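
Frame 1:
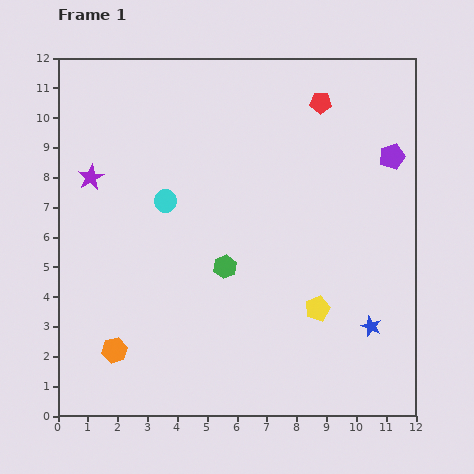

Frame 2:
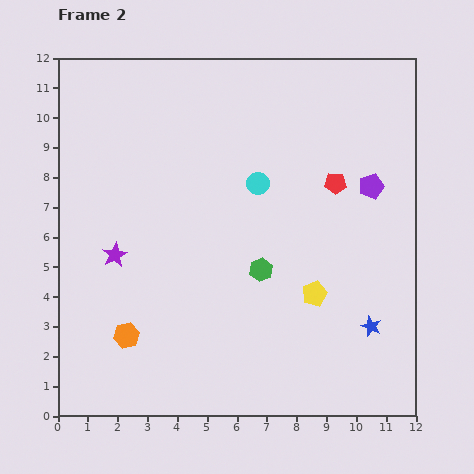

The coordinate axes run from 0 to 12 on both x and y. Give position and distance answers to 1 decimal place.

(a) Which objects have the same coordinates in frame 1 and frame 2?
the blue star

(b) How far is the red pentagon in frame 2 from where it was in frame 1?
2.7

The red pentagon moved from (8.8, 10.5) to (9.3, 7.8), a distance of √(0.5² + 2.7²) ≈ 2.7.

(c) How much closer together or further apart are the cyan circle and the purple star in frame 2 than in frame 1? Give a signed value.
+2.8

Distance in frame 1: 2.6. Distance in frame 2: 5.4.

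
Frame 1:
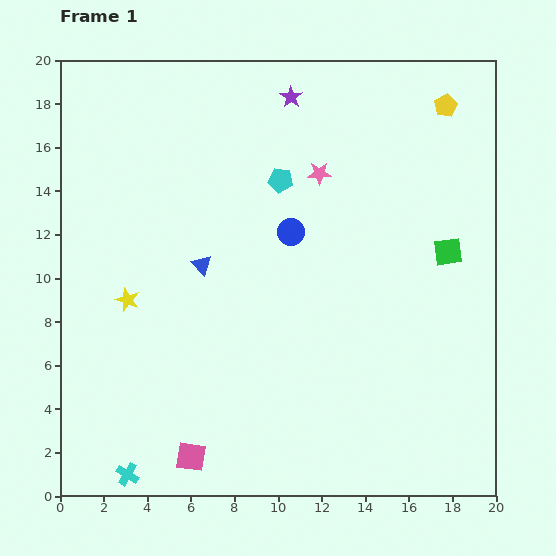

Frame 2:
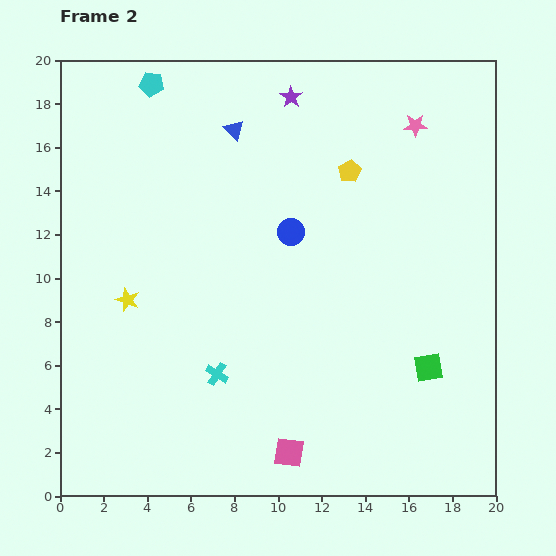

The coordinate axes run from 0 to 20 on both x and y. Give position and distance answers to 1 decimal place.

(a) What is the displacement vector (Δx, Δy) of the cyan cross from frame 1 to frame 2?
(4.1, 4.6)

The cyan cross was at (3.1, 1.0) in frame 1 and (7.2, 5.6) in frame 2.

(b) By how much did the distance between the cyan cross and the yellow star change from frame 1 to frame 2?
-2.7

Distance in frame 1: 8.0. Distance in frame 2: 5.3.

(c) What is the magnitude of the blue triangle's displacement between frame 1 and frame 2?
6.4

The blue triangle moved from (6.5, 10.6) to (8.0, 16.8), a distance of √(1.5² + 6.2²) ≈ 6.4.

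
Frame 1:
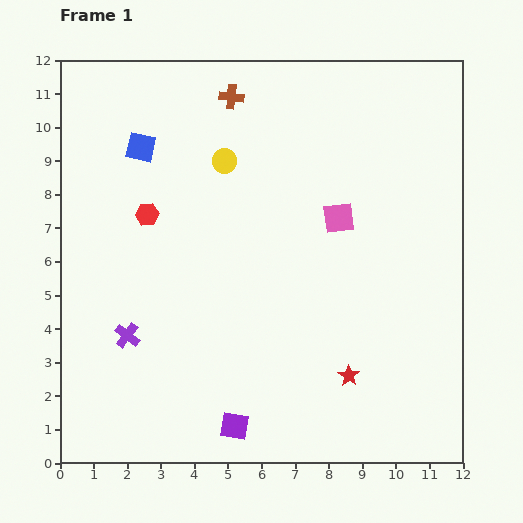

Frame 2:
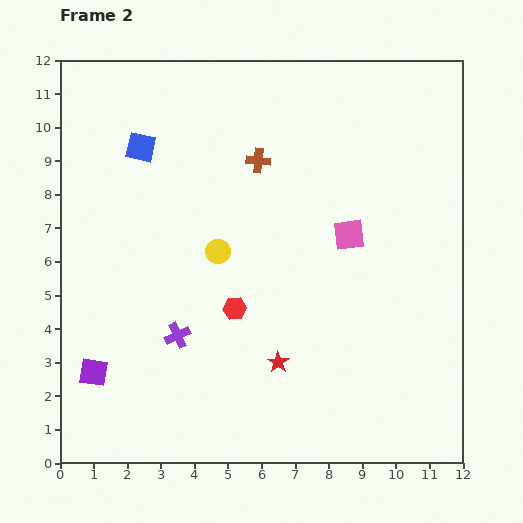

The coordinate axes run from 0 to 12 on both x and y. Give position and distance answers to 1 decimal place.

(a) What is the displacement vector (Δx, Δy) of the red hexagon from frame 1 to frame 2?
(2.6, -2.8)

The red hexagon was at (2.6, 7.4) in frame 1 and (5.2, 4.6) in frame 2.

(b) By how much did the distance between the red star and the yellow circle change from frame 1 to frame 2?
-3.6

Distance in frame 1: 7.4. Distance in frame 2: 3.8.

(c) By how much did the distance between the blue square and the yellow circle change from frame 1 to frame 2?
+1.4

Distance in frame 1: 2.5. Distance in frame 2: 3.9.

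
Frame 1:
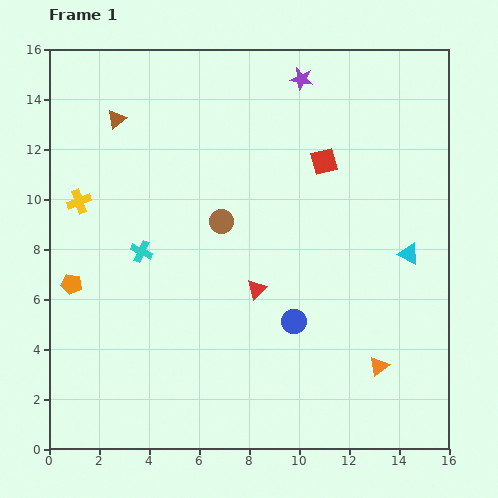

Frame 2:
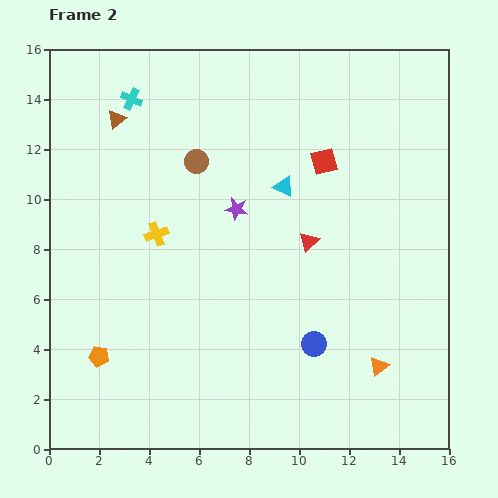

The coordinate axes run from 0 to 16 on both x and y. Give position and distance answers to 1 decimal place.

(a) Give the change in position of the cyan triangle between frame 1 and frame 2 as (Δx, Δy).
(-5.0, 2.7)

The cyan triangle was at (14.4, 7.8) in frame 1 and (9.4, 10.5) in frame 2.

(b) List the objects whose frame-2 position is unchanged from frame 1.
the orange triangle, the brown triangle, the red square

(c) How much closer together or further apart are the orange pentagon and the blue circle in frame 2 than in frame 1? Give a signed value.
-0.4

Distance in frame 1: 9.0. Distance in frame 2: 8.6.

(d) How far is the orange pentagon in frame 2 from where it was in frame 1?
3.1

The orange pentagon moved from (0.9, 6.6) to (2.0, 3.7), a distance of √(1.1² + 2.9²) ≈ 3.1.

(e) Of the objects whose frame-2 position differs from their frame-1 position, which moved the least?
the blue circle

(moved 1.2)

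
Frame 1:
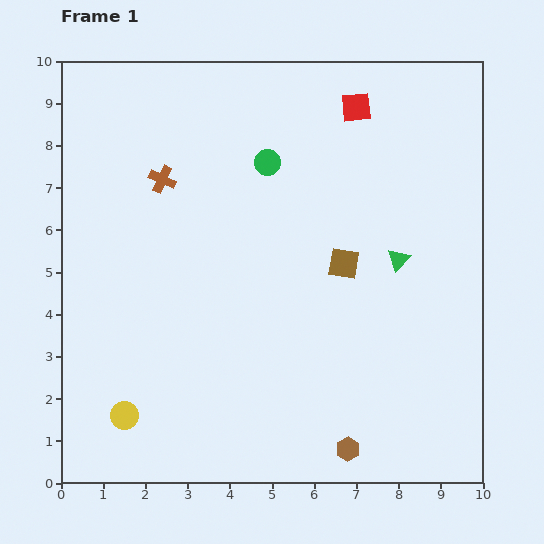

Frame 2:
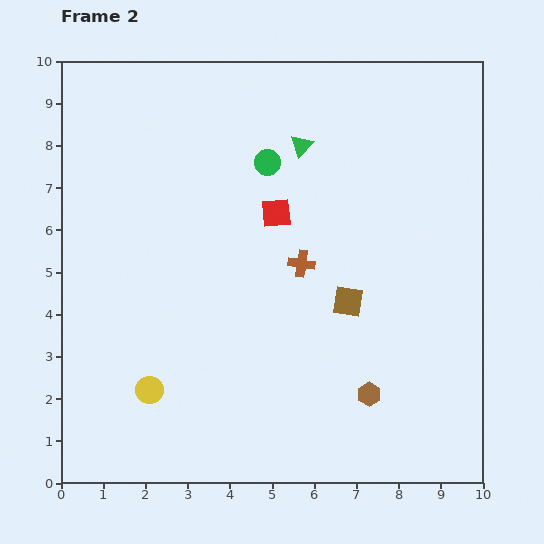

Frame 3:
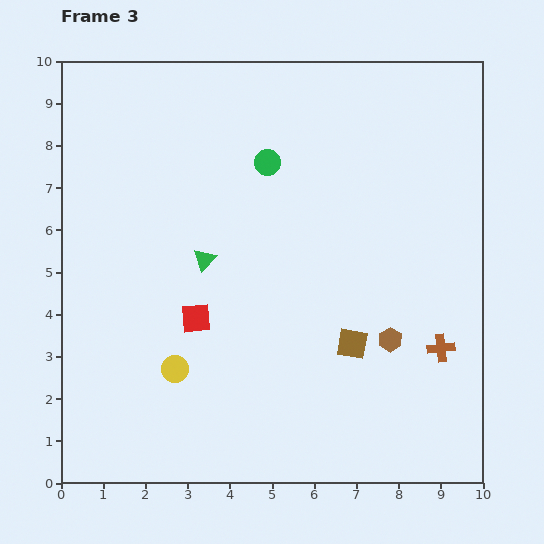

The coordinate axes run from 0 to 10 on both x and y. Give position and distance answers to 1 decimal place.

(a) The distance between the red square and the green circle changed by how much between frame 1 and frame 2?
-1.3

Distance in frame 1: 2.5. Distance in frame 2: 1.2.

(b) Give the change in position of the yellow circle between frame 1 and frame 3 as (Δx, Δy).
(1.2, 1.1)

The yellow circle was at (1.5, 1.6) in frame 1 and (2.7, 2.7) in frame 3.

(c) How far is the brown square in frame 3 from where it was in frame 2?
1.0

The brown square moved from (6.8, 4.3) to (6.9, 3.3), a distance of √(0.1² + 1.0²) ≈ 1.0.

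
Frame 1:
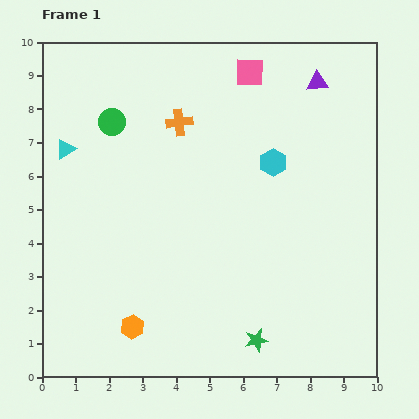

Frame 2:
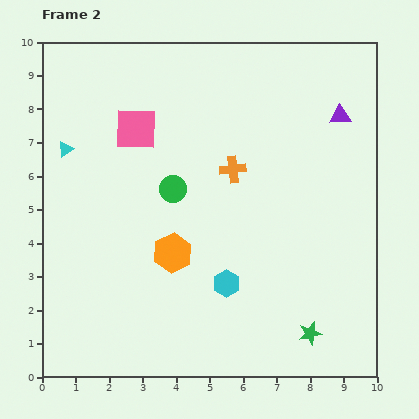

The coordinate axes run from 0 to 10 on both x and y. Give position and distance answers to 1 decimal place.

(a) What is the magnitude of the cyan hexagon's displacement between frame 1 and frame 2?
3.9

The cyan hexagon moved from (6.9, 6.4) to (5.5, 2.8), a distance of √(1.4² + 3.6²) ≈ 3.9.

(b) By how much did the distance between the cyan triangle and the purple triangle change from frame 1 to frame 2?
+0.5

Distance in frame 1: 7.8. Distance in frame 2: 8.3.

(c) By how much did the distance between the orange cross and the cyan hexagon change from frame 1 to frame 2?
+0.4

Distance in frame 1: 3.0. Distance in frame 2: 3.4.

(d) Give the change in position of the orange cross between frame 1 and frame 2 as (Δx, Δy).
(1.6, -1.4)

The orange cross was at (4.1, 7.6) in frame 1 and (5.7, 6.2) in frame 2.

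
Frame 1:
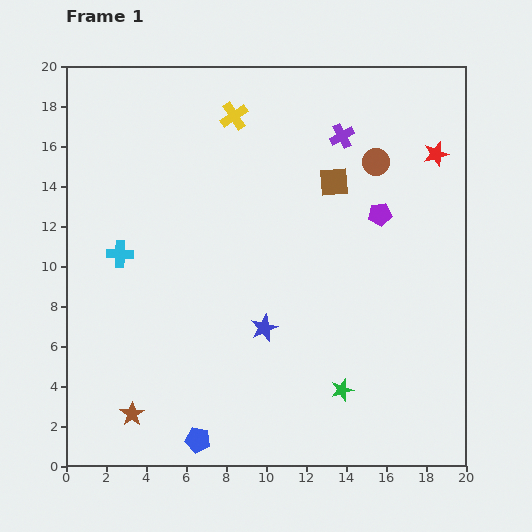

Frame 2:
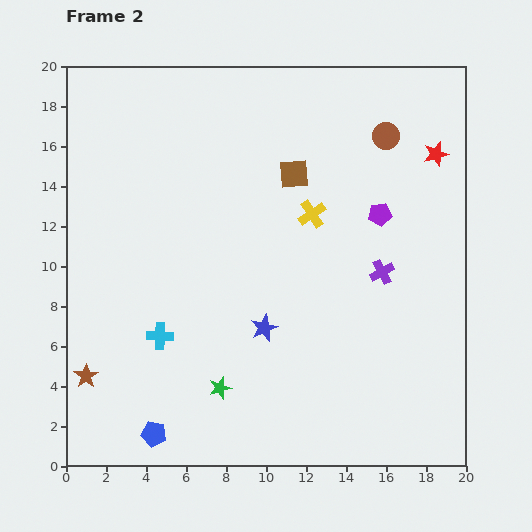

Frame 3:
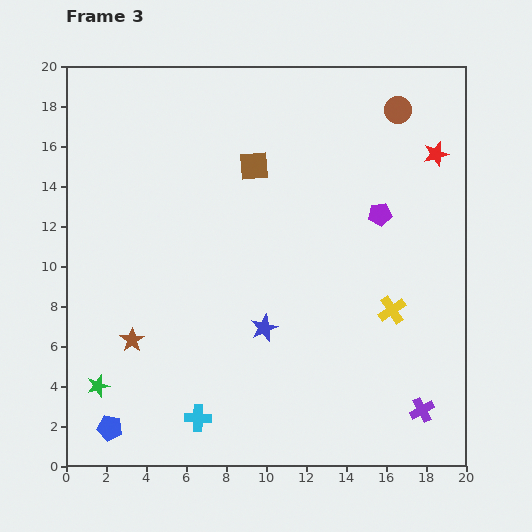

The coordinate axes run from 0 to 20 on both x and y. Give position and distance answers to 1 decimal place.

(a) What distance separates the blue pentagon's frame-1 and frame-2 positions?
2.2

The blue pentagon moved from (6.6, 1.3) to (4.4, 1.6), a distance of √(2.2² + 0.3²) ≈ 2.2.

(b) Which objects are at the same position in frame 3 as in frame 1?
the blue star, the purple pentagon, the red star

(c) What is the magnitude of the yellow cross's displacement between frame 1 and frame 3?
12.5

The yellow cross moved from (8.4, 17.5) to (16.3, 7.8), a distance of √(7.9² + 9.7²) ≈ 12.5.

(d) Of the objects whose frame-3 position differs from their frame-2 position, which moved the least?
the brown circle

(moved 1.4)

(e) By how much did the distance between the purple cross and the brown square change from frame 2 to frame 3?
+8.2

Distance in frame 2: 6.6. Distance in frame 3: 14.8.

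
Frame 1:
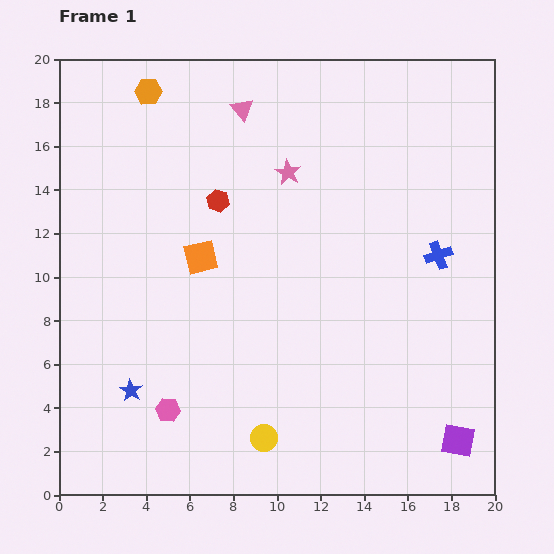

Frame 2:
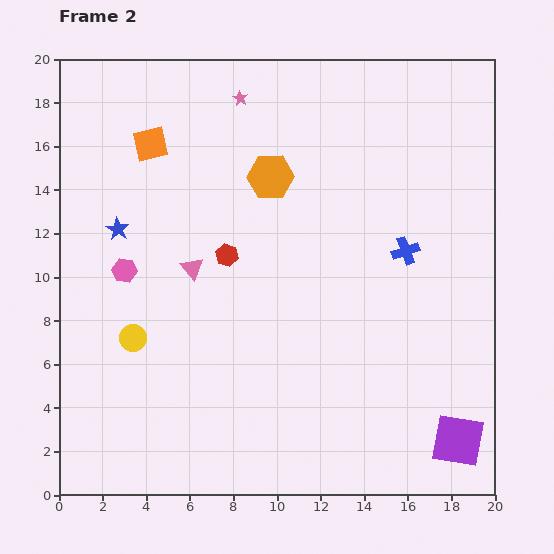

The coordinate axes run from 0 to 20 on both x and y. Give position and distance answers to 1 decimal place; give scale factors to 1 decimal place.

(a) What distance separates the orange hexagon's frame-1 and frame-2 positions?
6.8

The orange hexagon moved from (4.1, 18.5) to (9.7, 14.6), a distance of √(5.6² + 3.9²) ≈ 6.8.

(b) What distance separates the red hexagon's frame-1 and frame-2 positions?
2.5

The red hexagon moved from (7.3, 13.5) to (7.7, 11.0), a distance of √(0.4² + 2.5²) ≈ 2.5.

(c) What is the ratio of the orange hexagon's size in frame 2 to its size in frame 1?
1.7×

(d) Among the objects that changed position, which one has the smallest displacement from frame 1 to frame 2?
the blue cross

(moved 1.5)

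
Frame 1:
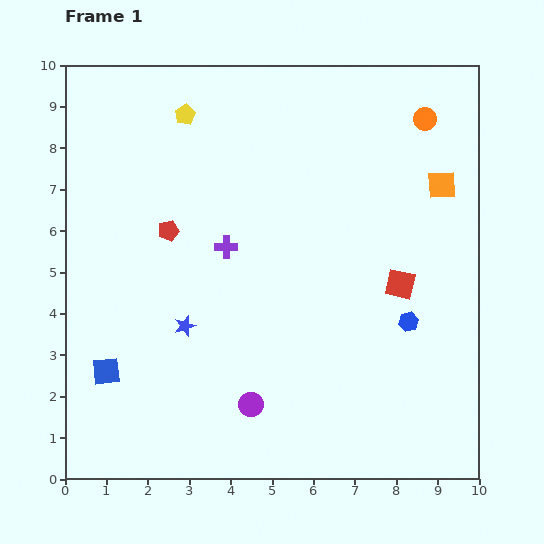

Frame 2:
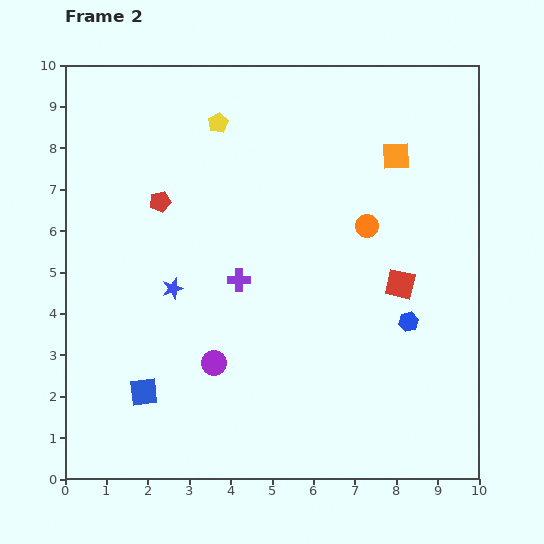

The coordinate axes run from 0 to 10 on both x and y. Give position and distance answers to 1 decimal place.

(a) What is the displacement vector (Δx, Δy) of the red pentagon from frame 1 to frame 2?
(-0.2, 0.7)

The red pentagon was at (2.5, 6.0) in frame 1 and (2.3, 6.7) in frame 2.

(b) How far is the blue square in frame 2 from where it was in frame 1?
1.0

The blue square moved from (1.0, 2.6) to (1.9, 2.1), a distance of √(0.9² + 0.5²) ≈ 1.0.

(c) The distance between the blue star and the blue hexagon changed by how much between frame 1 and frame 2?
+0.4

Distance in frame 1: 5.4. Distance in frame 2: 5.8.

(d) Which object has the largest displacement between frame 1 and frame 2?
the orange circle

(moved 3.0; next 1.3)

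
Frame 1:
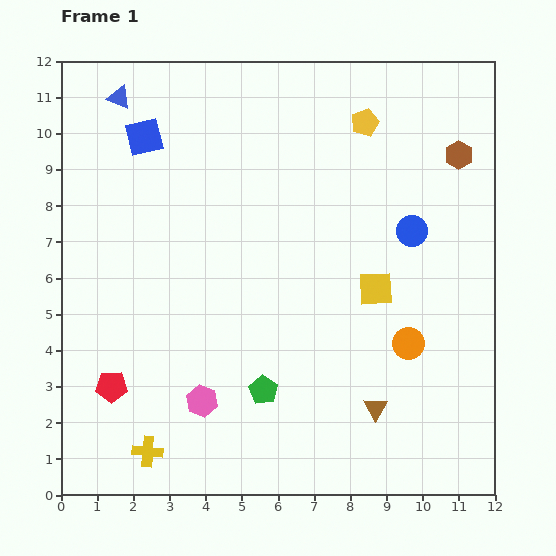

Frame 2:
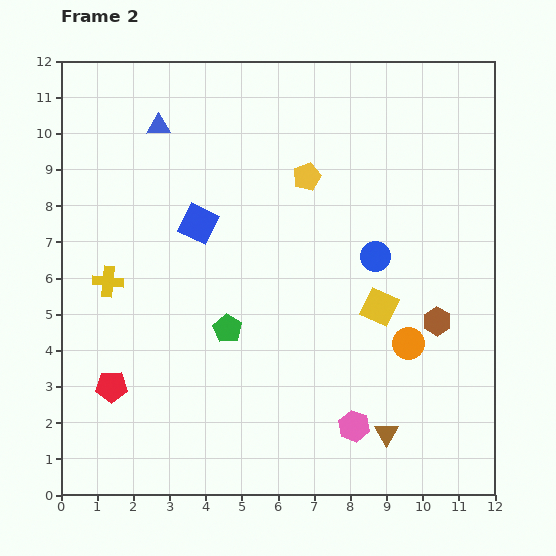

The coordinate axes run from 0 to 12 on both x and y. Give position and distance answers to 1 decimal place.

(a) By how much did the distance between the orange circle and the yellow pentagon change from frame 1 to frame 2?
-0.8

Distance in frame 1: 6.2. Distance in frame 2: 5.4.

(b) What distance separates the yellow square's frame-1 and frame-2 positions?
0.5

The yellow square moved from (8.7, 5.7) to (8.8, 5.2), a distance of √(0.1² + 0.5²) ≈ 0.5.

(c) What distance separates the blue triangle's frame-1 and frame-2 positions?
1.4

The blue triangle moved from (1.6, 11.0) to (2.7, 10.2), a distance of √(1.1² + 0.8²) ≈ 1.4.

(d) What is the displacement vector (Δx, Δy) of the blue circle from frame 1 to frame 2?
(-1.0, -0.7)

The blue circle was at (9.7, 7.3) in frame 1 and (8.7, 6.6) in frame 2.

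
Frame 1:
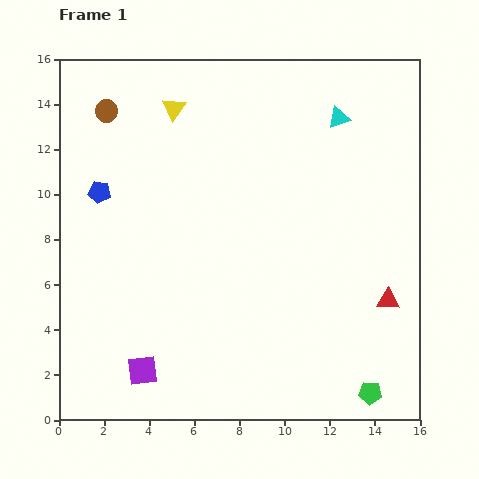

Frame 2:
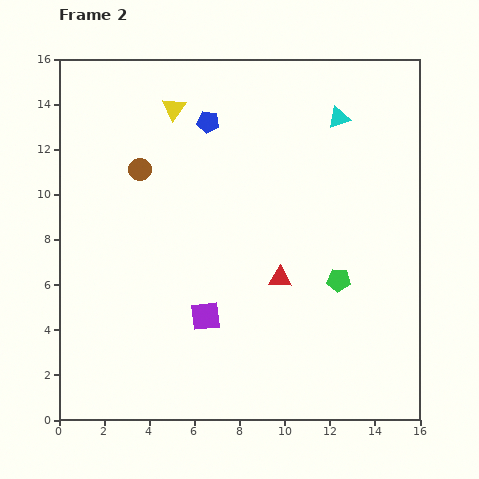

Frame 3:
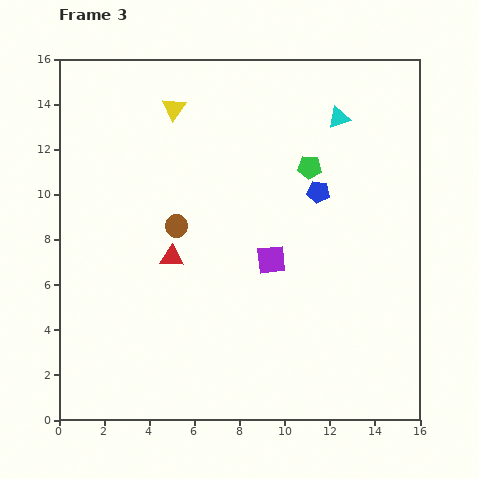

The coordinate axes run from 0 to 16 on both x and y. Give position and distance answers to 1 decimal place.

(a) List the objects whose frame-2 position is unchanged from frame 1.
the cyan triangle, the yellow triangle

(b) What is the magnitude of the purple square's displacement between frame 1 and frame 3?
7.5

The purple square moved from (3.7, 2.2) to (9.4, 7.1), a distance of √(5.7² + 4.9²) ≈ 7.5.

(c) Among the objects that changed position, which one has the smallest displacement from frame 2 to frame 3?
the brown circle

(moved 3.0)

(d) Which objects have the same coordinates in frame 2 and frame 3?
the cyan triangle, the yellow triangle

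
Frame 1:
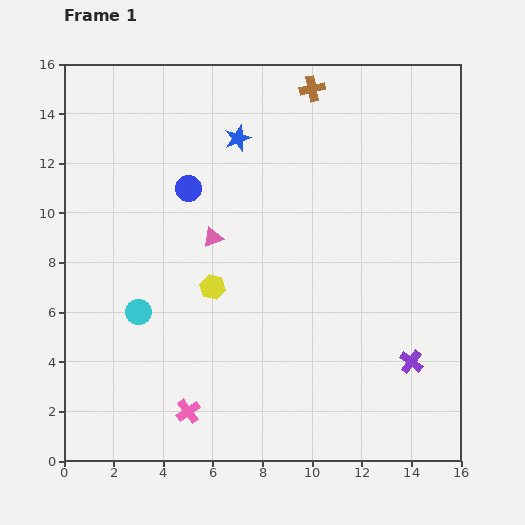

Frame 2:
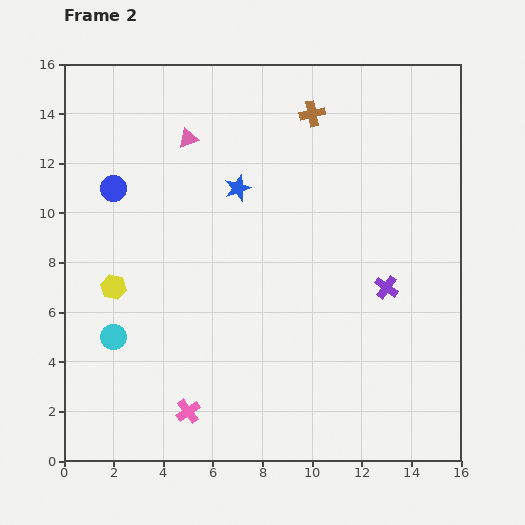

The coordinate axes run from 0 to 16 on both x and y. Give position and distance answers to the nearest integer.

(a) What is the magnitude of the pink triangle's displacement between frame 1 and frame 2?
4

The pink triangle moved from (6, 9) to (5, 13), a distance of √(1² + 4²) ≈ 4.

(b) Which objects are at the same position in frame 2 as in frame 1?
the pink cross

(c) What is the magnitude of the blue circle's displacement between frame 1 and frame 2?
3

The blue circle moved from (5, 11) to (2, 11), a distance of √(3² + 0²) ≈ 3.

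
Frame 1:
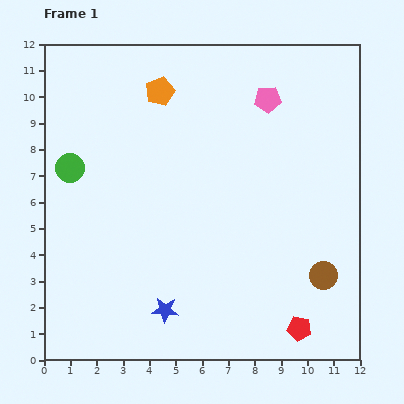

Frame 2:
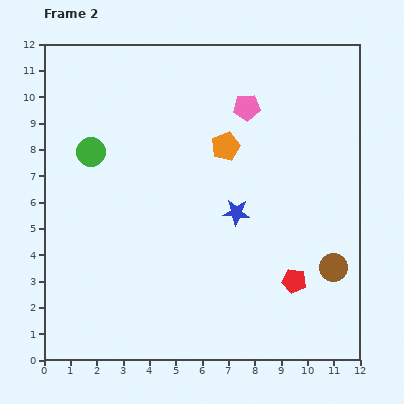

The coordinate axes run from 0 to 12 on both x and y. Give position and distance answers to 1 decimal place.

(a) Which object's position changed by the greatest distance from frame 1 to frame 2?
the blue star

(moved 4.6; next 3.3)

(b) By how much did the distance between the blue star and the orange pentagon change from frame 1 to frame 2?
-5.8

Distance in frame 1: 8.3. Distance in frame 2: 2.5.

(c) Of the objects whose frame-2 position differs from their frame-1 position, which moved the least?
the brown circle

(moved 0.5)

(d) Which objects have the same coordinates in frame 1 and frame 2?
none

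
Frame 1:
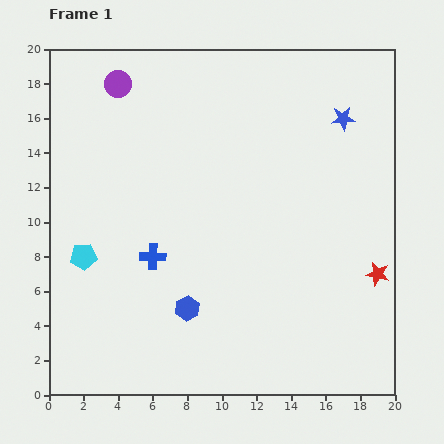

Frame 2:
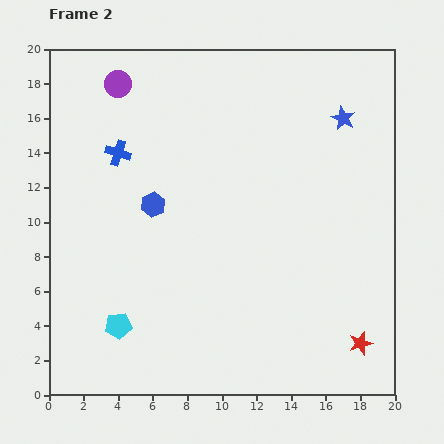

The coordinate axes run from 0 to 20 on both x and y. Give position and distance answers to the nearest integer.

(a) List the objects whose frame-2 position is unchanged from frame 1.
the blue star, the purple circle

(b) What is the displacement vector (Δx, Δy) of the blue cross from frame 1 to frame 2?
(-2, 6)

The blue cross was at (6, 8) in frame 1 and (4, 14) in frame 2.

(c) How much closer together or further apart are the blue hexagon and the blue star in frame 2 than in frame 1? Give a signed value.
-2

Distance in frame 1: 14. Distance in frame 2: 12.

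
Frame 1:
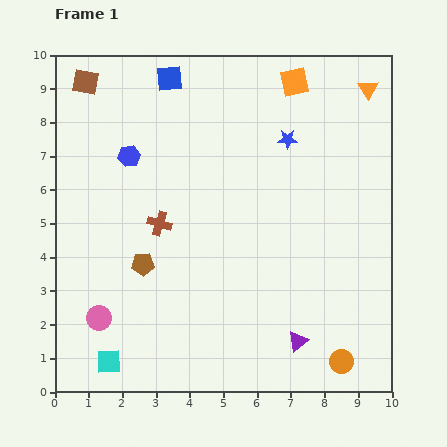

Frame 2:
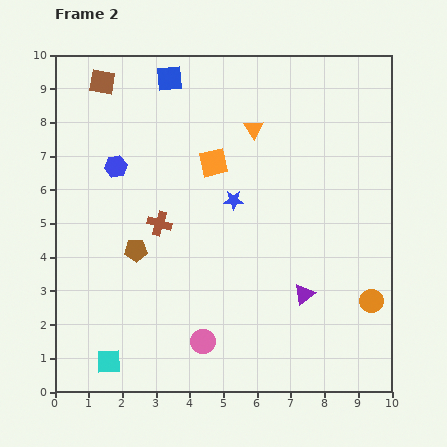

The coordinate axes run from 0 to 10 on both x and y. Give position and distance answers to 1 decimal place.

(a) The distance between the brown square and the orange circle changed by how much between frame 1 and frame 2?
-1.0

Distance in frame 1: 11.3. Distance in frame 2: 10.3.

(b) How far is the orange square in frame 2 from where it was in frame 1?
3.4

The orange square moved from (7.1, 9.2) to (4.7, 6.8), a distance of √(2.4² + 2.4²) ≈ 3.4.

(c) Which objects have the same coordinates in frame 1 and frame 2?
the cyan square, the blue square, the brown cross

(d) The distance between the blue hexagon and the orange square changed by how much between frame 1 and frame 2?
-2.5

Distance in frame 1: 5.4. Distance in frame 2: 2.9.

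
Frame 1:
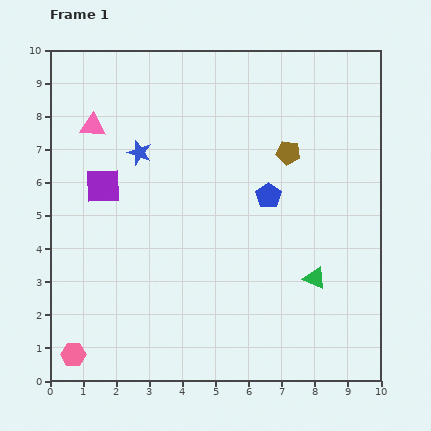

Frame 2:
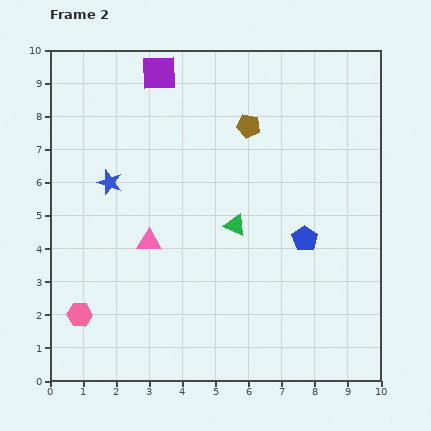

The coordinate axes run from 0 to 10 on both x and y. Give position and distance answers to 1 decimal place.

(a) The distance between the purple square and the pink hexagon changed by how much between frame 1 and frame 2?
+2.5

Distance in frame 1: 5.2. Distance in frame 2: 7.7.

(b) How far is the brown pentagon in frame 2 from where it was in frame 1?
1.4

The brown pentagon moved from (7.2, 6.9) to (6.0, 7.7), a distance of √(1.2² + 0.8²) ≈ 1.4.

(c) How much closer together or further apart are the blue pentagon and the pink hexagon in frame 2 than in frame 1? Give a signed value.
-0.4

Distance in frame 1: 7.6. Distance in frame 2: 7.2.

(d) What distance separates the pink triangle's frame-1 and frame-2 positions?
3.9

The pink triangle moved from (1.3, 7.7) to (3.0, 4.2), a distance of √(1.7² + 3.5²) ≈ 3.9.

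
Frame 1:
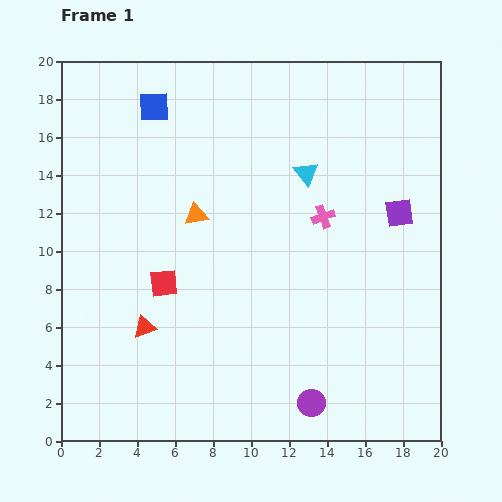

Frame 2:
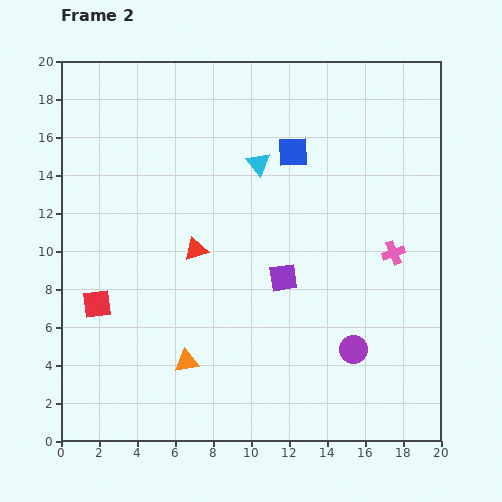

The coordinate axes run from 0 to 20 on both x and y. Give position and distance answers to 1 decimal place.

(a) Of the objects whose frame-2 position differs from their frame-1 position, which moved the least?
the cyan triangle

(moved 2.5)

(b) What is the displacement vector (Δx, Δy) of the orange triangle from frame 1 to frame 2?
(-0.5, -7.7)

The orange triangle was at (7.1, 11.9) in frame 1 and (6.6, 4.2) in frame 2.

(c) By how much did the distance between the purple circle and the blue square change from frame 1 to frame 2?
-6.8

Distance in frame 1: 17.7. Distance in frame 2: 10.9.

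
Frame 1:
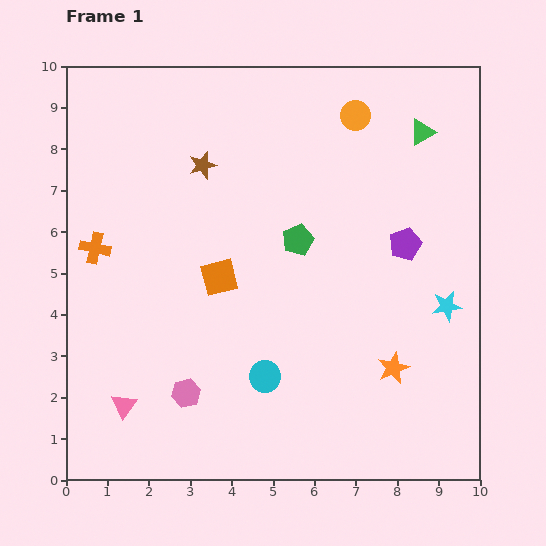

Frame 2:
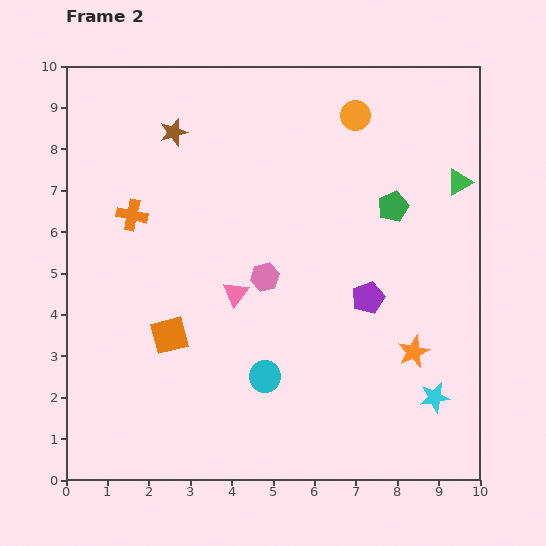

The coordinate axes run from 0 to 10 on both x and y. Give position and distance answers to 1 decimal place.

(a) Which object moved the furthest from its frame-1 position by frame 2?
the pink triangle

(moved 3.8; next 3.4)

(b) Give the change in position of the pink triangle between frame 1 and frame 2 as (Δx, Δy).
(2.7, 2.7)

The pink triangle was at (1.4, 1.8) in frame 1 and (4.1, 4.5) in frame 2.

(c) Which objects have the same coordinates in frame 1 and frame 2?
the cyan circle, the orange circle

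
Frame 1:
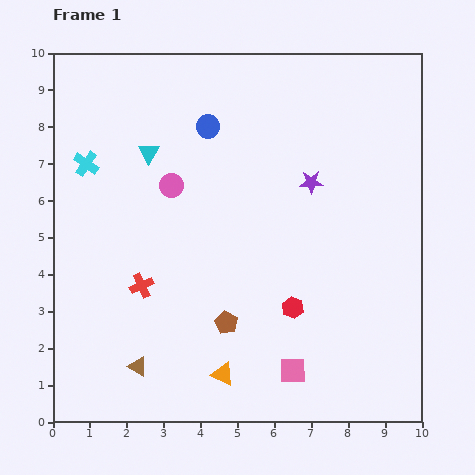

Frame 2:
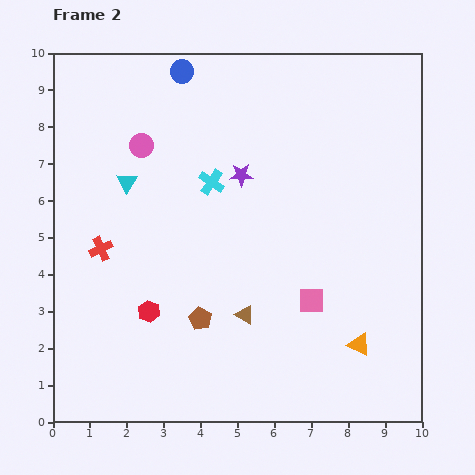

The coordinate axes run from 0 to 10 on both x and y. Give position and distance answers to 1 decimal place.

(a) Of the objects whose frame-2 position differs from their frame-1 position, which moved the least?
the brown pentagon

(moved 0.7)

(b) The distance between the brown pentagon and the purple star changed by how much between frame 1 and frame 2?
-0.3

Distance in frame 1: 4.4. Distance in frame 2: 4.1.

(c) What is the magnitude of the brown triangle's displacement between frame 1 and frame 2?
3.2

The brown triangle moved from (2.3, 1.5) to (5.2, 2.9), a distance of √(2.9² + 1.4²) ≈ 3.2.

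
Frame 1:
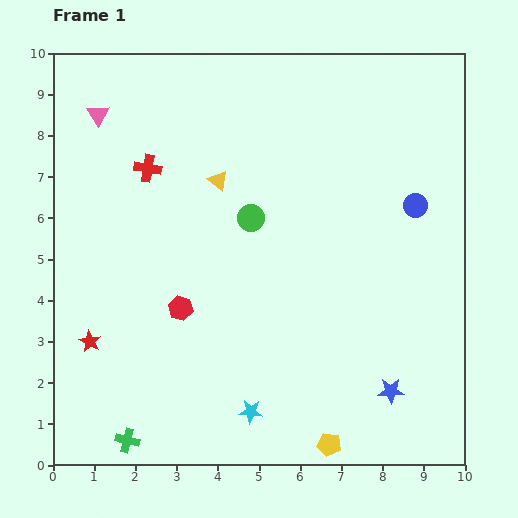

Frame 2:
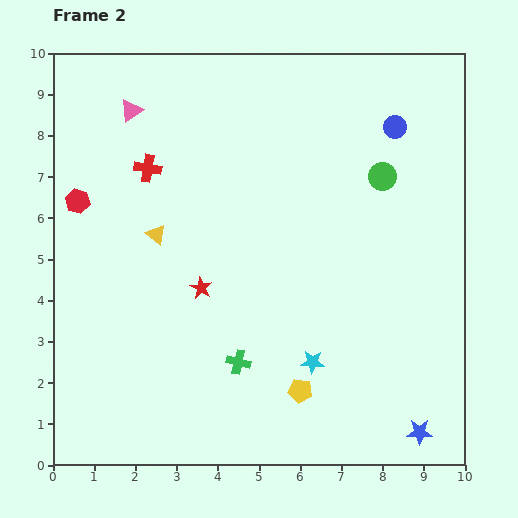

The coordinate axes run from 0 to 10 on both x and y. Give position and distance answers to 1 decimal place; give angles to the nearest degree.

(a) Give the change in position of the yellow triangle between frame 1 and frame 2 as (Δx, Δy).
(-1.5, -1.3)

The yellow triangle was at (4.0, 6.9) in frame 1 and (2.5, 5.6) in frame 2.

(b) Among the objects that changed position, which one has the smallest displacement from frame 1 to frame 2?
the pink triangle

(moved 0.8)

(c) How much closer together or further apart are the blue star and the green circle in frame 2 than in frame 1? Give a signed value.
+0.9

Distance in frame 1: 5.4. Distance in frame 2: 6.3.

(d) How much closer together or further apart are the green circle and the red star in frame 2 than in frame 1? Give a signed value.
+0.3

Distance in frame 1: 4.9. Distance in frame 2: 5.2.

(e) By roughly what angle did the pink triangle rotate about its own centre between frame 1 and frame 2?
27° clockwise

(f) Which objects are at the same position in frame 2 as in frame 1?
the red cross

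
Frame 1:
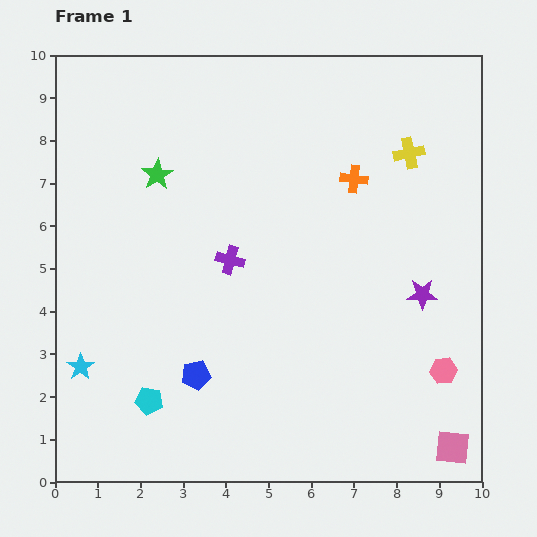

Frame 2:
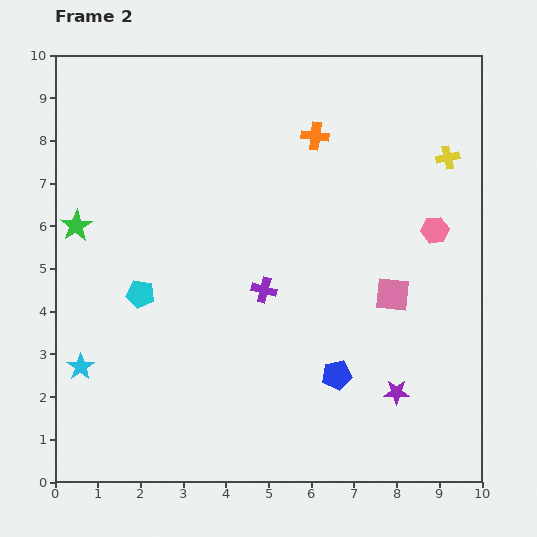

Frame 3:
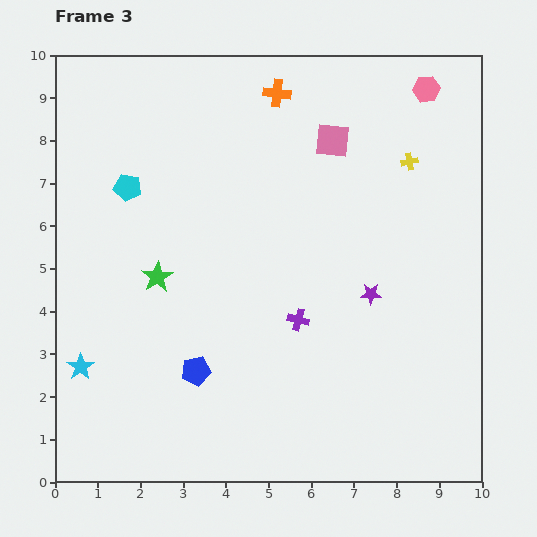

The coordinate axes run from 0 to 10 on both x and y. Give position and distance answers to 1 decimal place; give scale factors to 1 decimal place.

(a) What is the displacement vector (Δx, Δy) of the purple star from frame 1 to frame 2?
(-0.6, -2.3)

The purple star was at (8.6, 4.4) in frame 1 and (8.0, 2.1) in frame 2.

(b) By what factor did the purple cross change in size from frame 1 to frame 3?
0.8×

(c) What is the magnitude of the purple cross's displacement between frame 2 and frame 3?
1.1

The purple cross moved from (4.9, 4.5) to (5.7, 3.8), a distance of √(0.8² + 0.7²) ≈ 1.1.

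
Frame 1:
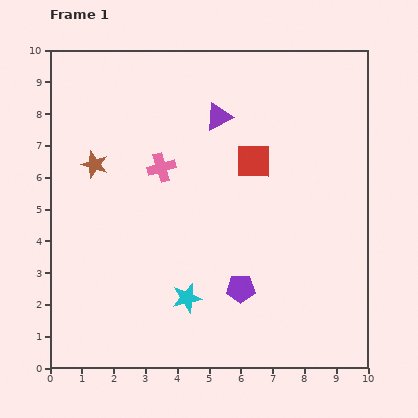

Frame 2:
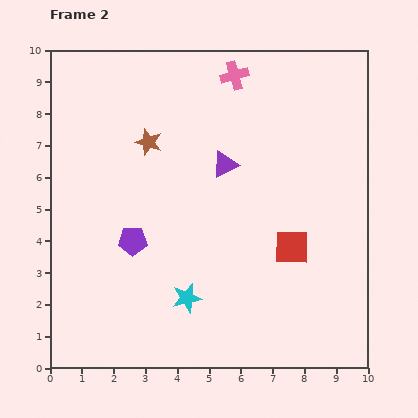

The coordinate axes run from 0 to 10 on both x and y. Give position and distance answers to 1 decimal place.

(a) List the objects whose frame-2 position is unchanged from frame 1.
the cyan star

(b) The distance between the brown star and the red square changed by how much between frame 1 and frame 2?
+0.6

Distance in frame 1: 5.0. Distance in frame 2: 5.6.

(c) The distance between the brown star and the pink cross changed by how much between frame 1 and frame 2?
+1.3

Distance in frame 1: 2.1. Distance in frame 2: 3.4.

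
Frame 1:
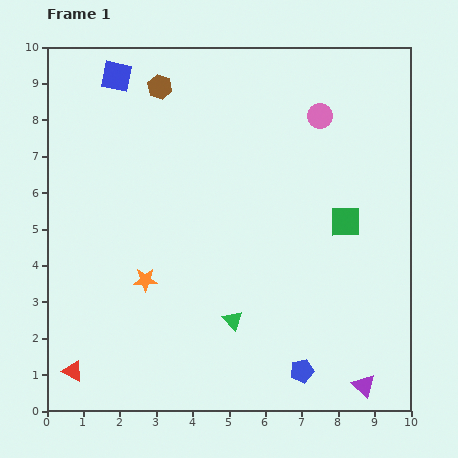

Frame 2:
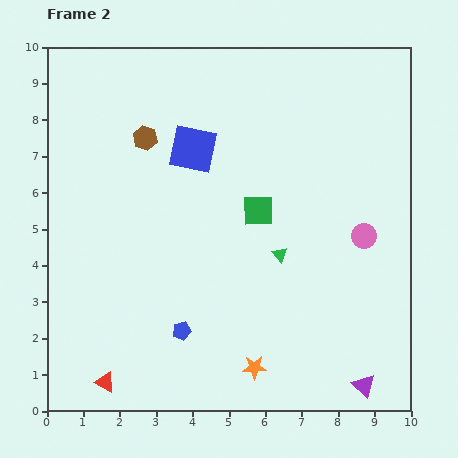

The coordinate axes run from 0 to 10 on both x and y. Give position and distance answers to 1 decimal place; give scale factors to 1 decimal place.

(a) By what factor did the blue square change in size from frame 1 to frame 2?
1.5×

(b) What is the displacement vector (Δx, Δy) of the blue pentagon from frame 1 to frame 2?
(-3.3, 1.1)

The blue pentagon was at (7.0, 1.1) in frame 1 and (3.7, 2.2) in frame 2.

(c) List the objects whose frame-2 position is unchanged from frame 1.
the purple triangle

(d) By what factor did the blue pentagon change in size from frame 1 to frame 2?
0.8×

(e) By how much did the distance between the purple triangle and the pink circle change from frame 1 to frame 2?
-3.4

Distance in frame 1: 7.5. Distance in frame 2: 4.1.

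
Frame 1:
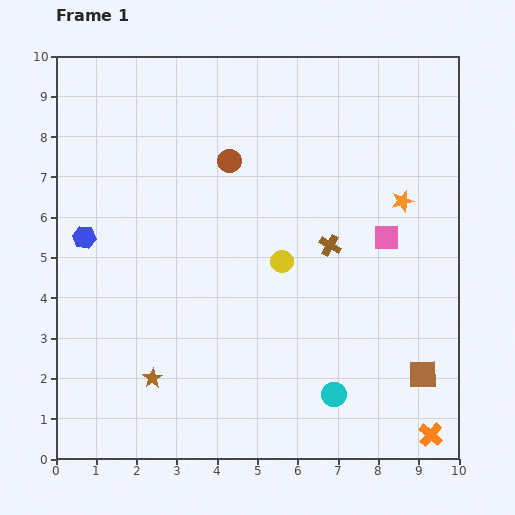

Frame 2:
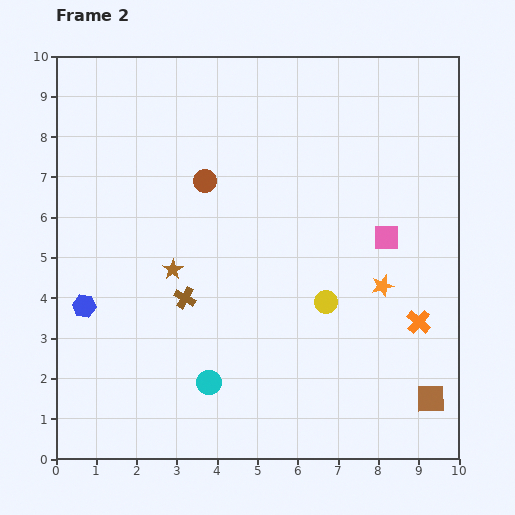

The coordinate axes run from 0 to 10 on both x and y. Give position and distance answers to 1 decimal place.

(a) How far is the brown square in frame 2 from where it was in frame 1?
0.6

The brown square moved from (9.1, 2.1) to (9.3, 1.5), a distance of √(0.2² + 0.6²) ≈ 0.6.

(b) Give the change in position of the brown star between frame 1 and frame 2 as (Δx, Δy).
(0.5, 2.7)

The brown star was at (2.4, 2.0) in frame 1 and (2.9, 4.7) in frame 2.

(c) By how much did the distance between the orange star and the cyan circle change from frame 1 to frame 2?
-0.2

Distance in frame 1: 5.1. Distance in frame 2: 4.9.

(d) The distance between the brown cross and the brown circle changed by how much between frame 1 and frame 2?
-0.4

Distance in frame 1: 3.3. Distance in frame 2: 2.9.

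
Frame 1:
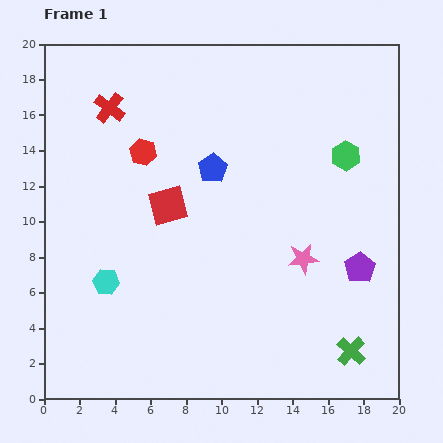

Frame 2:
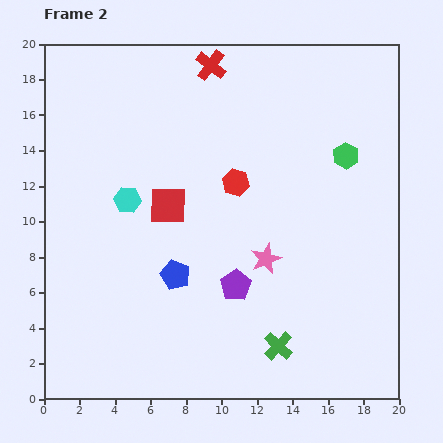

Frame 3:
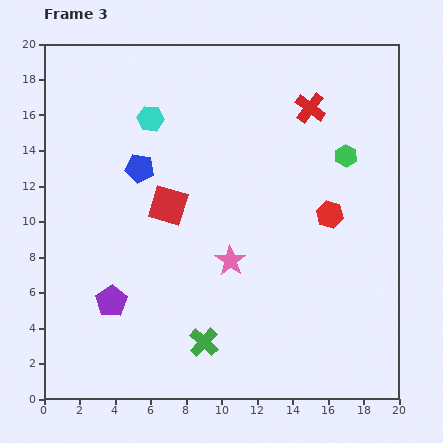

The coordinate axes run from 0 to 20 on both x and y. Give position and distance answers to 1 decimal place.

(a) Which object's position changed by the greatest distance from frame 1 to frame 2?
the purple pentagon

(moved 7.1; next 6.4)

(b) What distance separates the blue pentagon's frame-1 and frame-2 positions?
6.4

The blue pentagon moved from (9.5, 13.0) to (7.4, 7.0), a distance of √(2.1² + 6.0²) ≈ 6.4.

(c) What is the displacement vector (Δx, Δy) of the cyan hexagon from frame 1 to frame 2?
(1.2, 4.6)

The cyan hexagon was at (3.5, 6.6) in frame 1 and (4.7, 11.2) in frame 2.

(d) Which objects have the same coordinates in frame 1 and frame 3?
the green hexagon, the red square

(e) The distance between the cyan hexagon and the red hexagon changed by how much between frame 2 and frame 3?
+5.3

Distance in frame 2: 6.2. Distance in frame 3: 11.5.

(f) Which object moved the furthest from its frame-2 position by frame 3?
the purple pentagon

(moved 7.1; next 6.3)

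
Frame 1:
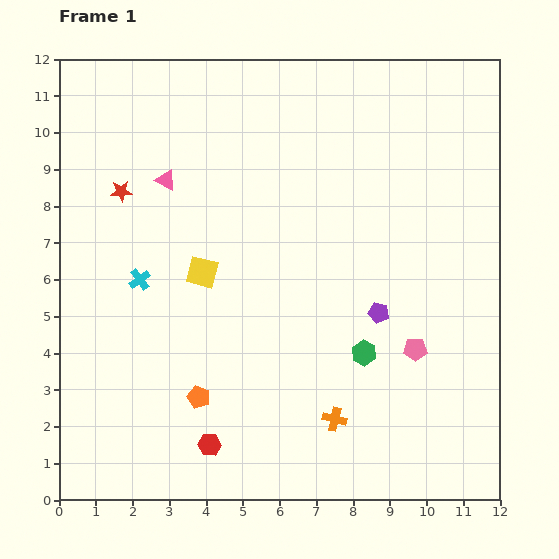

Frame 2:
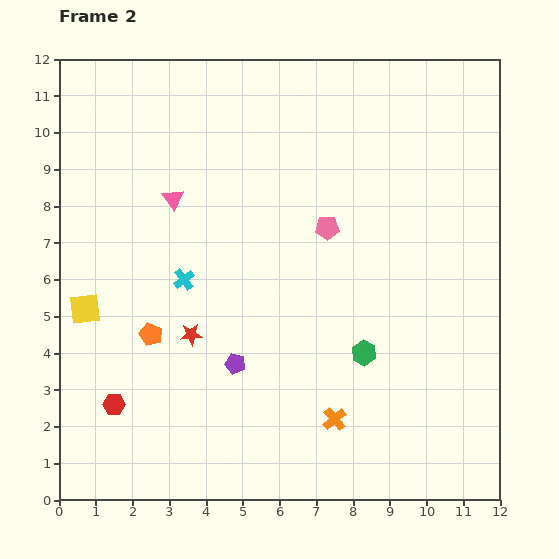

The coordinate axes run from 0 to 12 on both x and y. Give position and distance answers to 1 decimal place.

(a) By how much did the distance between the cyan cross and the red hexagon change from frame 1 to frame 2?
-1.0

Distance in frame 1: 4.9. Distance in frame 2: 3.9.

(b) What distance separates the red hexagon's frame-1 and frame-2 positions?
2.8

The red hexagon moved from (4.1, 1.5) to (1.5, 2.6), a distance of √(2.6² + 1.1²) ≈ 2.8.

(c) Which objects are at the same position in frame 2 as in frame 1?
the green hexagon, the orange cross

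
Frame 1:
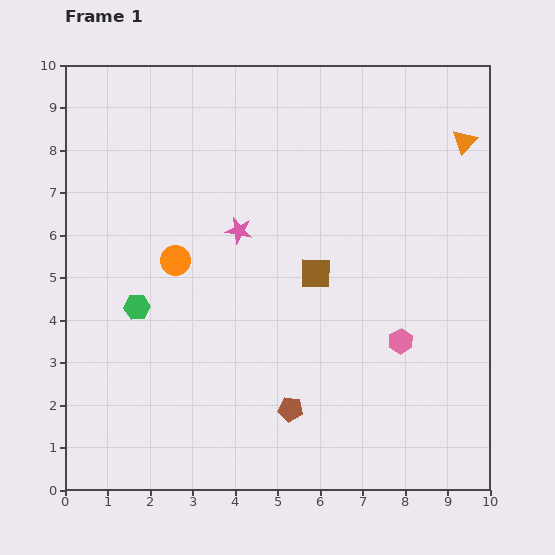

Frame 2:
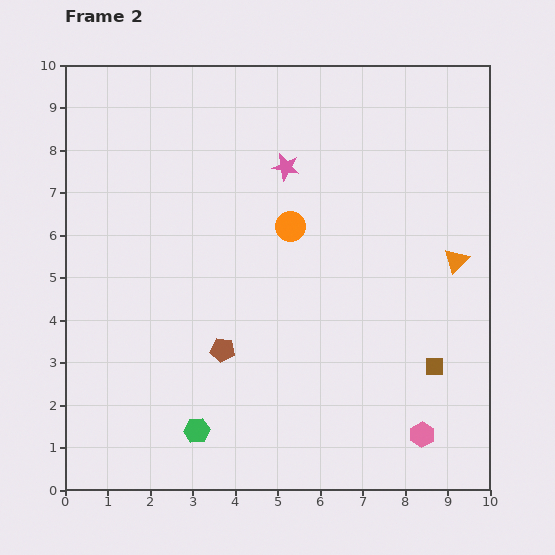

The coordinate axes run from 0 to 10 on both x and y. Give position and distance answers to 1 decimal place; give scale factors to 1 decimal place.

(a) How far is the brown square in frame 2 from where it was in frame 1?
3.6

The brown square moved from (5.9, 5.1) to (8.7, 2.9), a distance of √(2.8² + 2.2²) ≈ 3.6.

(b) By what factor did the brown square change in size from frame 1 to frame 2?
0.6×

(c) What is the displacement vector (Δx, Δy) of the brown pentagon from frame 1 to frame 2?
(-1.6, 1.4)

The brown pentagon was at (5.3, 1.9) in frame 1 and (3.7, 3.3) in frame 2.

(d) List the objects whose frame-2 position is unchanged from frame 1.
none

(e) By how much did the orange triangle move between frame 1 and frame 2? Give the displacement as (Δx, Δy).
(-0.2, -2.8)

The orange triangle was at (9.4, 8.2) in frame 1 and (9.2, 5.4) in frame 2.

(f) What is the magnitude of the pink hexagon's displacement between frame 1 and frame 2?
2.3

The pink hexagon moved from (7.9, 3.5) to (8.4, 1.3), a distance of √(0.5² + 2.2²) ≈ 2.3.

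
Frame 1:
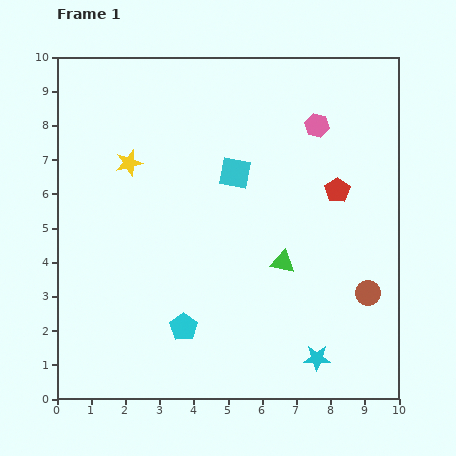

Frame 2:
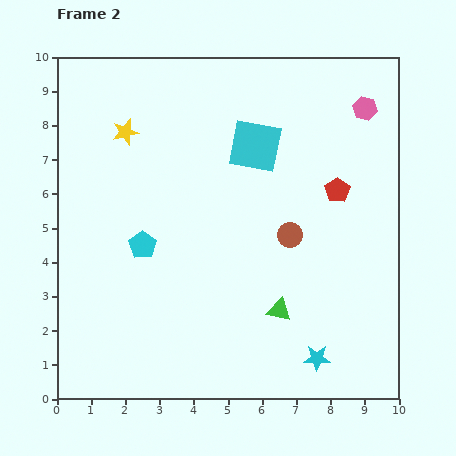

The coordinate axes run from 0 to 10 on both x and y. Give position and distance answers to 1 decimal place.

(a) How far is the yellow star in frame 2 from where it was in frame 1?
0.9

The yellow star moved from (2.1, 6.9) to (2.0, 7.8), a distance of √(0.1² + 0.9²) ≈ 0.9.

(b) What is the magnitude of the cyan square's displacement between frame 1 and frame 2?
1.0

The cyan square moved from (5.2, 6.6) to (5.8, 7.4), a distance of √(0.6² + 0.8²) ≈ 1.0.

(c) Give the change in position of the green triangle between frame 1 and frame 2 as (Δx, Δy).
(-0.1, -1.4)

The green triangle was at (6.6, 4.0) in frame 1 and (6.5, 2.6) in frame 2.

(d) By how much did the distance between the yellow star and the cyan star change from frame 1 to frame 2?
+0.8

Distance in frame 1: 7.9. Distance in frame 2: 8.7.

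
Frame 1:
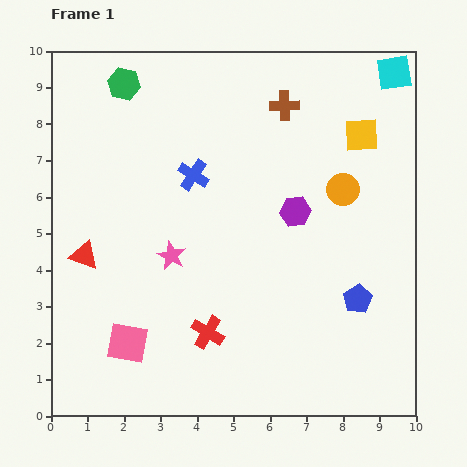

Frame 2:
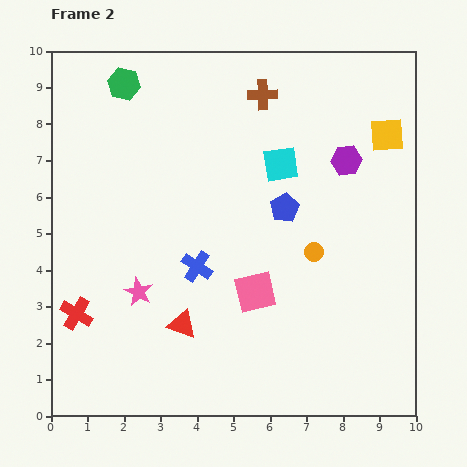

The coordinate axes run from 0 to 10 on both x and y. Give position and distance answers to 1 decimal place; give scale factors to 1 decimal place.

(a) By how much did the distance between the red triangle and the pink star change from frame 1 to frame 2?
-0.9

Distance in frame 1: 2.4. Distance in frame 2: 1.5.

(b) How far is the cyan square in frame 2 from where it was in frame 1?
4.0

The cyan square moved from (9.4, 9.4) to (6.3, 6.9), a distance of √(3.1² + 2.5²) ≈ 4.0.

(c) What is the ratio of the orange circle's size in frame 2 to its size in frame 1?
0.6×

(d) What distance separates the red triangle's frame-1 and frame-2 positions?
3.3

The red triangle moved from (0.9, 4.4) to (3.6, 2.5), a distance of √(2.7² + 1.9²) ≈ 3.3.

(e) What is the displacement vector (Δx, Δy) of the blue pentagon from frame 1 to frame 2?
(-2.0, 2.5)

The blue pentagon was at (8.4, 3.2) in frame 1 and (6.4, 5.7) in frame 2.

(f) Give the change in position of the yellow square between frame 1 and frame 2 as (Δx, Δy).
(0.7, 0.0)

The yellow square was at (8.5, 7.7) in frame 1 and (9.2, 7.7) in frame 2.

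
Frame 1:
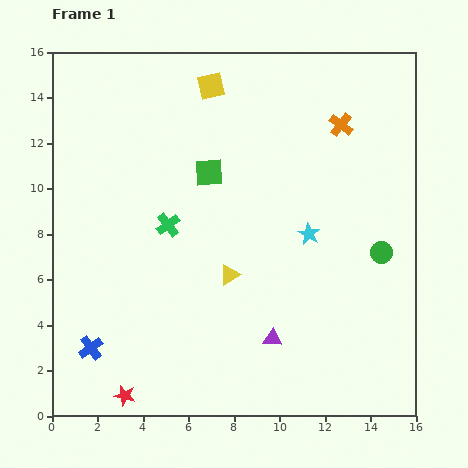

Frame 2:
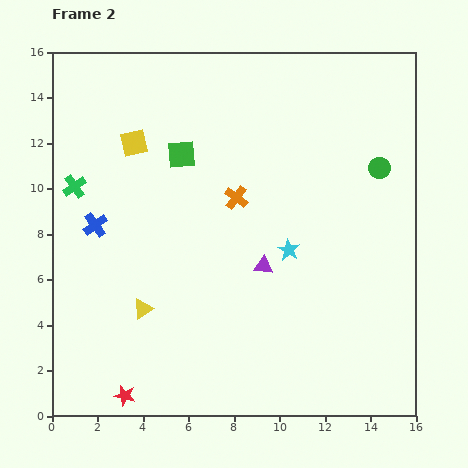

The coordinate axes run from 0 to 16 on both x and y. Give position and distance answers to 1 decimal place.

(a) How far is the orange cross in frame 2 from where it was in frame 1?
5.6

The orange cross moved from (12.7, 12.8) to (8.1, 9.6), a distance of √(4.6² + 3.2²) ≈ 5.6.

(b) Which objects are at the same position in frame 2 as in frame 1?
the red star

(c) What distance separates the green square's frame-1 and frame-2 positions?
1.4

The green square moved from (6.9, 10.7) to (5.7, 11.5), a distance of √(1.2² + 0.8²) ≈ 1.4.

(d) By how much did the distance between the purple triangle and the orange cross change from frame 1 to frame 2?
-6.7

Distance in frame 1: 9.9. Distance in frame 2: 3.2.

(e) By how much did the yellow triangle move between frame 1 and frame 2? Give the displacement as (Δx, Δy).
(-3.8, -1.5)

The yellow triangle was at (7.8, 6.2) in frame 1 and (4.0, 4.7) in frame 2.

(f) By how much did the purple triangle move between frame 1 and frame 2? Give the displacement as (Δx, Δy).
(-0.4, 3.2)

The purple triangle was at (9.7, 3.4) in frame 1 and (9.3, 6.6) in frame 2.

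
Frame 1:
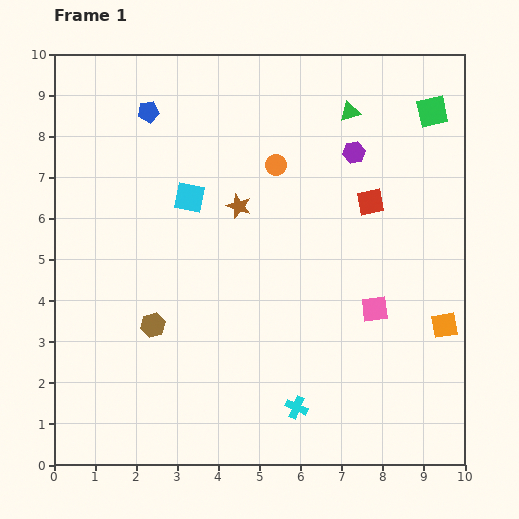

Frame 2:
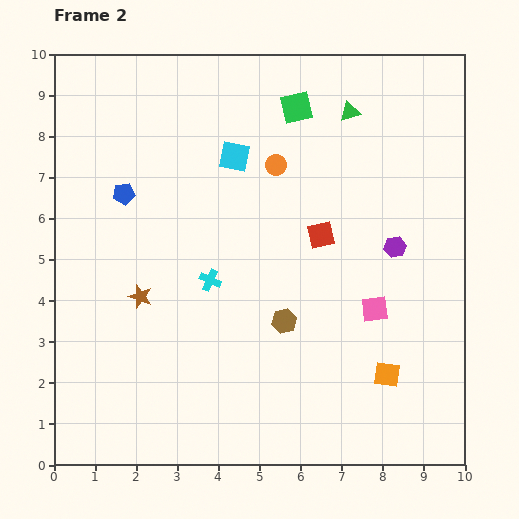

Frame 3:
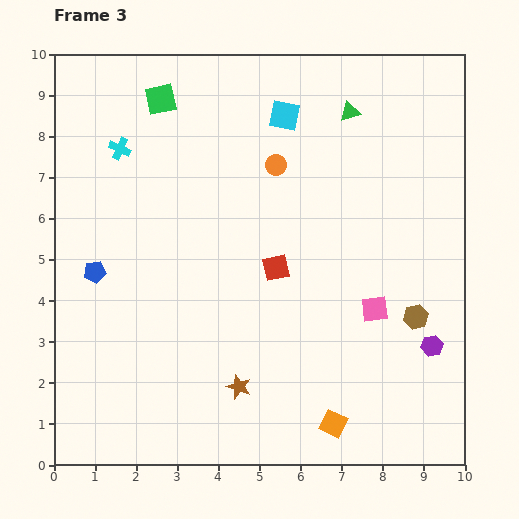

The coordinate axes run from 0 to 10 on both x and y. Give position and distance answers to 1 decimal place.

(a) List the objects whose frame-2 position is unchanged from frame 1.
the pink square, the green triangle, the orange circle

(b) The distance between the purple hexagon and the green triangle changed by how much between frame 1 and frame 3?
+5.0

Distance in frame 1: 1.0. Distance in frame 3: 6.0.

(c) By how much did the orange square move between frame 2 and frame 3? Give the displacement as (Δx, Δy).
(-1.3, -1.2)

The orange square was at (8.1, 2.2) in frame 2 and (6.8, 1.0) in frame 3.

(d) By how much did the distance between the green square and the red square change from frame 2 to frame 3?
+1.8

Distance in frame 2: 3.2. Distance in frame 3: 5.0.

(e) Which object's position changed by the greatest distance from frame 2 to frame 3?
the cyan cross

(moved 3.9; next 3.3)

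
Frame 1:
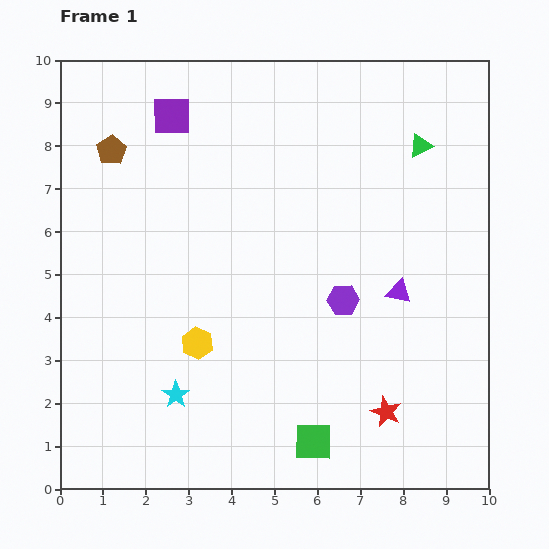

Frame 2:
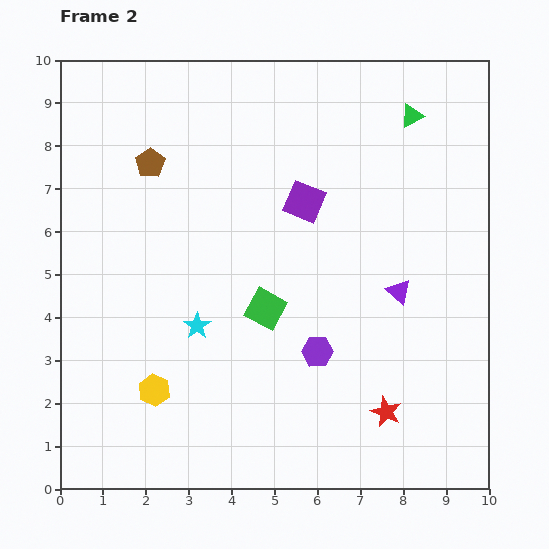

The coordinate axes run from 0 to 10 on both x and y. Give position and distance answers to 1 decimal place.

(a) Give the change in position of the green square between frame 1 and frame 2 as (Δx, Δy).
(-1.1, 3.1)

The green square was at (5.9, 1.1) in frame 1 and (4.8, 4.2) in frame 2.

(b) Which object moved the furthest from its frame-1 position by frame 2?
the purple square

(moved 3.7; next 3.3)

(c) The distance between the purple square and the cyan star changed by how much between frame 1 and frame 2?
-2.7

Distance in frame 1: 6.5. Distance in frame 2: 3.8.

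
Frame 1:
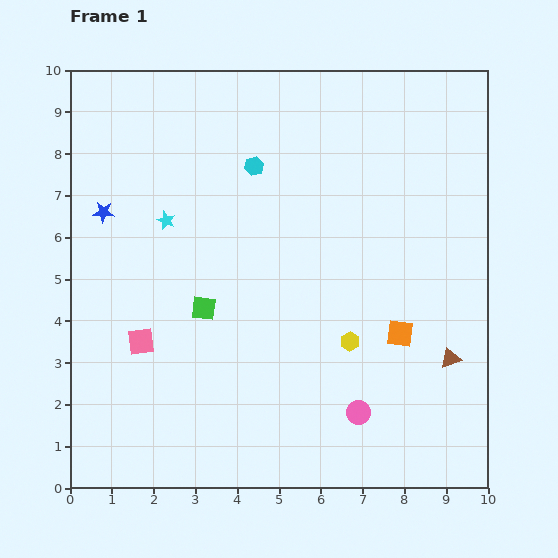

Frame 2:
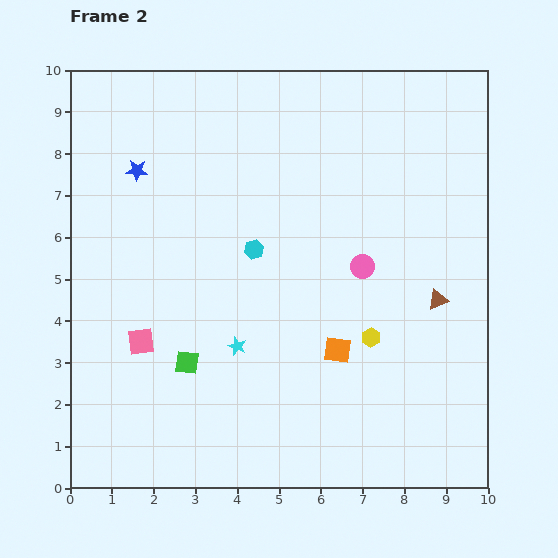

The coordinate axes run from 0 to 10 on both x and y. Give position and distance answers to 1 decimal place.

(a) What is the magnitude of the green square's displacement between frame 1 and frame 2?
1.4

The green square moved from (3.2, 4.3) to (2.8, 3.0), a distance of √(0.4² + 1.3²) ≈ 1.4.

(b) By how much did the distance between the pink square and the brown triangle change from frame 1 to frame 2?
-0.2

Distance in frame 1: 7.4. Distance in frame 2: 7.2.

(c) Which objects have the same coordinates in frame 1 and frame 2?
the pink square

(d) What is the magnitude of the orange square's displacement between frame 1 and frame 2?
1.6

The orange square moved from (7.9, 3.7) to (6.4, 3.3), a distance of √(1.5² + 0.4²) ≈ 1.6.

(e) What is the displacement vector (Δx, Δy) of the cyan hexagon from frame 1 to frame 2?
(0.0, -2.0)

The cyan hexagon was at (4.4, 7.7) in frame 1 and (4.4, 5.7) in frame 2.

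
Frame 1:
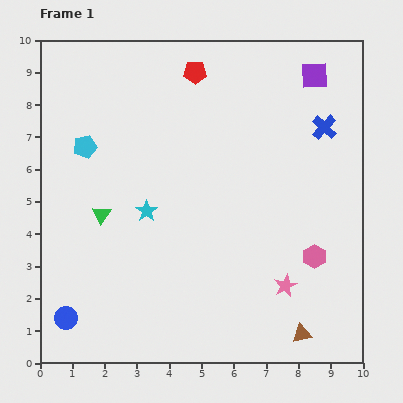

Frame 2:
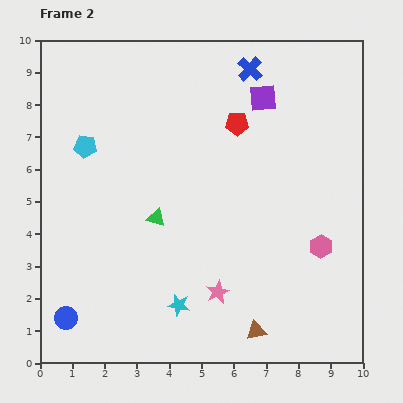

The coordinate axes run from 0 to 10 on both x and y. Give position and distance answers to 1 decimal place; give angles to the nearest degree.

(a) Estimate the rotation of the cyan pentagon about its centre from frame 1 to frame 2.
21° clockwise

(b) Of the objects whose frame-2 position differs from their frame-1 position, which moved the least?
the pink hexagon

(moved 0.4)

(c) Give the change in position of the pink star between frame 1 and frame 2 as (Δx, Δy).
(-2.1, -0.2)

The pink star was at (7.6, 2.4) in frame 1 and (5.5, 2.2) in frame 2.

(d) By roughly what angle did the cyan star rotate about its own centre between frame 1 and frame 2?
23° counter-clockwise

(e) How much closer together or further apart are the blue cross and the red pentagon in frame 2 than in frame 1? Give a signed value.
-2.6

Distance in frame 1: 4.3. Distance in frame 2: 1.7.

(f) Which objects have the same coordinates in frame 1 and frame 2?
the blue circle, the cyan pentagon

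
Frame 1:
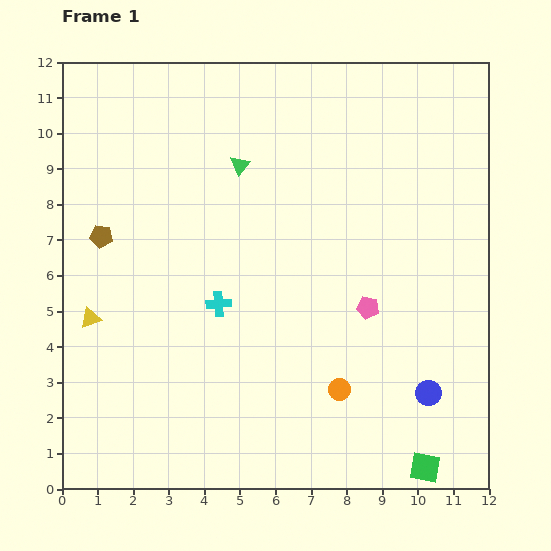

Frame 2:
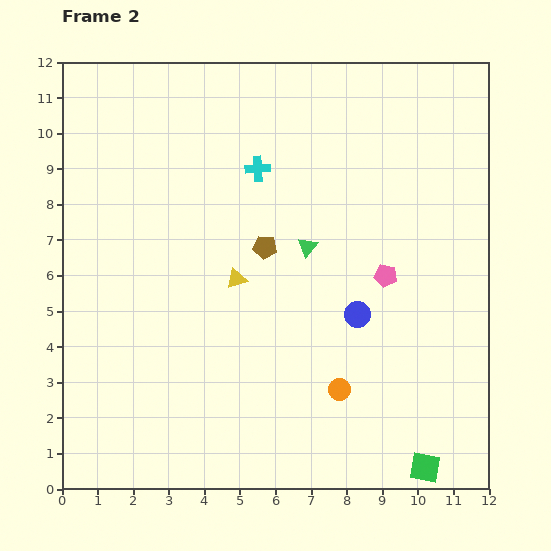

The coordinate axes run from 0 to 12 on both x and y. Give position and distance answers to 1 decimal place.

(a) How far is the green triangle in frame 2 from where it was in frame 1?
3.0

The green triangle moved from (5.0, 9.1) to (6.9, 6.8), a distance of √(1.9² + 2.3²) ≈ 3.0.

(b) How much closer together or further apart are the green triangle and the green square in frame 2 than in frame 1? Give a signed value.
-3.0

Distance in frame 1: 10.0. Distance in frame 2: 7.0.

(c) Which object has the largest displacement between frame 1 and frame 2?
the brown pentagon

(moved 4.6; next 4.2)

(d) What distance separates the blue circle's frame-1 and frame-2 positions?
3.0

The blue circle moved from (10.3, 2.7) to (8.3, 4.9), a distance of √(2.0² + 2.2²) ≈ 3.0.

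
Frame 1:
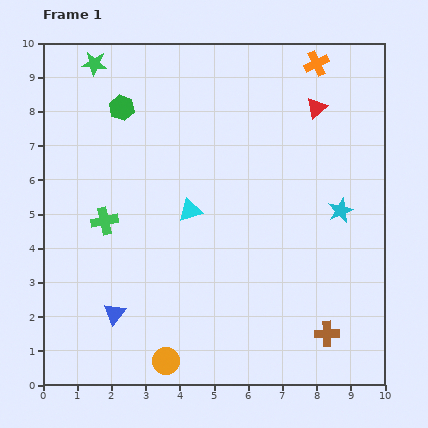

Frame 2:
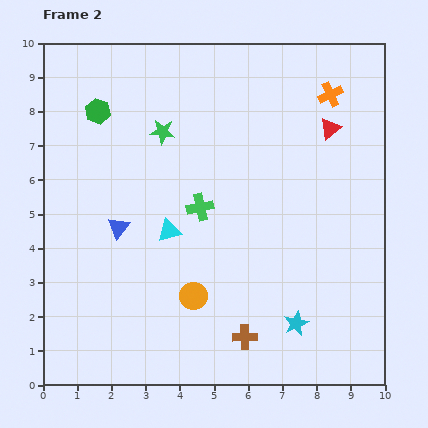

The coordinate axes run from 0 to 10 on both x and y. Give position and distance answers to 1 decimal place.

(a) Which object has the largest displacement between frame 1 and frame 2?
the cyan star

(moved 3.5; next 2.8)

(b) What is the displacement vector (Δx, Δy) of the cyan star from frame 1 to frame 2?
(-1.3, -3.3)

The cyan star was at (8.7, 5.1) in frame 1 and (7.4, 1.8) in frame 2.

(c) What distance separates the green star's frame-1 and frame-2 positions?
2.8

The green star moved from (1.5, 9.4) to (3.5, 7.4), a distance of √(2.0² + 2.0²) ≈ 2.8.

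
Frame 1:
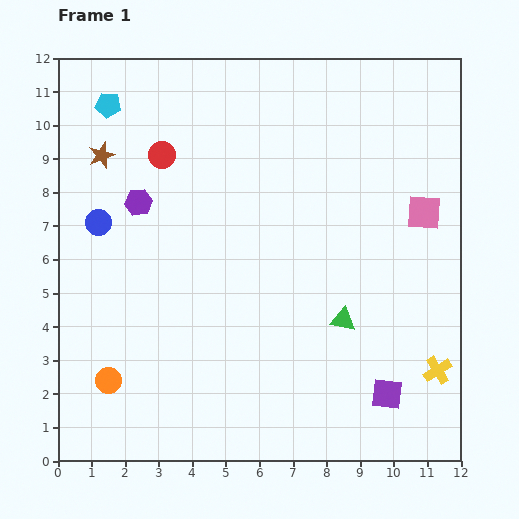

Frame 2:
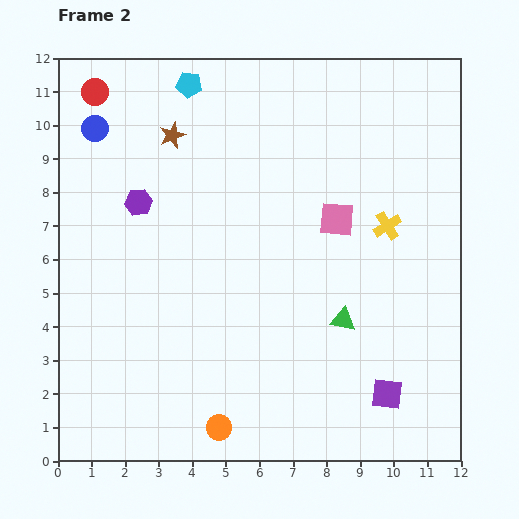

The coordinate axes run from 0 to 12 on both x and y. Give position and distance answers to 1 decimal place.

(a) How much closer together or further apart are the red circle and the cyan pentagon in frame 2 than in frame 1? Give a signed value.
+0.6

Distance in frame 1: 2.2. Distance in frame 2: 2.8.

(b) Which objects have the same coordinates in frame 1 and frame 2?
the purple square, the purple hexagon, the green triangle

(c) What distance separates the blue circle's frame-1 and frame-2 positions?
2.8

The blue circle moved from (1.2, 7.1) to (1.1, 9.9), a distance of √(0.1² + 2.8²) ≈ 2.8.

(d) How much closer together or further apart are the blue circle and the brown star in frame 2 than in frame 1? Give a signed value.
+0.3

Distance in frame 1: 2.0. Distance in frame 2: 2.3.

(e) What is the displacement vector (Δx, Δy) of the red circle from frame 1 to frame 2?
(-2.0, 1.9)

The red circle was at (3.1, 9.1) in frame 1 and (1.1, 11.0) in frame 2.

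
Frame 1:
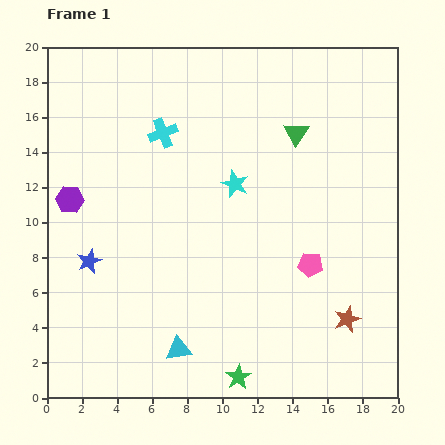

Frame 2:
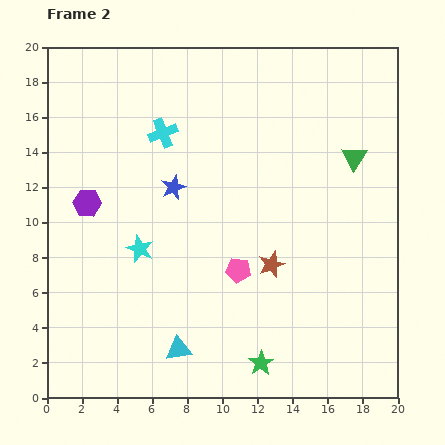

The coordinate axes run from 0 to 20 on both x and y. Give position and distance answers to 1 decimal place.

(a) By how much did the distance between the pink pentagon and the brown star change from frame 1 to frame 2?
-1.8

Distance in frame 1: 3.7. Distance in frame 2: 1.9.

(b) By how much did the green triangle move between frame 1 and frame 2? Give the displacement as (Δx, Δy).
(3.3, -1.4)

The green triangle was at (14.2, 15.1) in frame 1 and (17.5, 13.7) in frame 2.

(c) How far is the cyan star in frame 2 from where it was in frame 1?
6.5

The cyan star moved from (10.7, 12.2) to (5.3, 8.5), a distance of √(5.4² + 3.7²) ≈ 6.5.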